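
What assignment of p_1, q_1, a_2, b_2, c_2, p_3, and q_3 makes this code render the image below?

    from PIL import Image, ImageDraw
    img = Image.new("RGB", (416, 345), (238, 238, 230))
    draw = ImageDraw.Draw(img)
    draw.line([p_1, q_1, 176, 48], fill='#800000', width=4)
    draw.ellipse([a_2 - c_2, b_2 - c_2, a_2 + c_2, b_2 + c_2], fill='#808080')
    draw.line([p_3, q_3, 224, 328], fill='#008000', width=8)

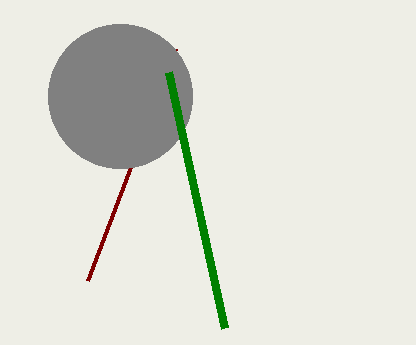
p_1 = 88
q_1 = 280
a_2 = 120
b_2 = 96
c_2 = 72
p_3 = 168
q_3 = 72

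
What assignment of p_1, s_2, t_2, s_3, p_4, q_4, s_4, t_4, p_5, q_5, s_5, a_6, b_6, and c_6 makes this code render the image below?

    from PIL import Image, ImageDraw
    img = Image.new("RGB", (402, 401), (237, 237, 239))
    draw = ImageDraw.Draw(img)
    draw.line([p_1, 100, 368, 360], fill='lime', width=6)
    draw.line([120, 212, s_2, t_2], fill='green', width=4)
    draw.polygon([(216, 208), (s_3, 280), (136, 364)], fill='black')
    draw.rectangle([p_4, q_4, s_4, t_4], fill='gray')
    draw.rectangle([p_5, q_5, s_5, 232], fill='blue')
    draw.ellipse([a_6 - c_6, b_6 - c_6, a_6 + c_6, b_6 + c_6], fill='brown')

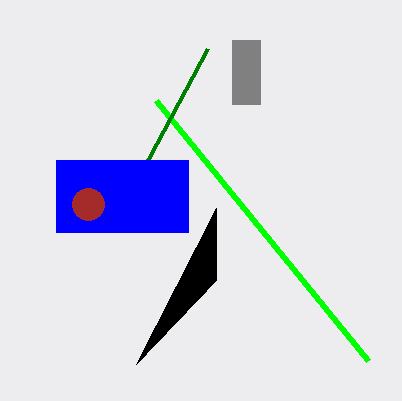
p_1 = 156
s_2 = 208
t_2 = 48
s_3 = 216
p_4 = 232
q_4 = 40
s_4 = 260
t_4 = 104
p_5 = 56
q_5 = 160
s_5 = 188
a_6 = 88
b_6 = 204
c_6 = 16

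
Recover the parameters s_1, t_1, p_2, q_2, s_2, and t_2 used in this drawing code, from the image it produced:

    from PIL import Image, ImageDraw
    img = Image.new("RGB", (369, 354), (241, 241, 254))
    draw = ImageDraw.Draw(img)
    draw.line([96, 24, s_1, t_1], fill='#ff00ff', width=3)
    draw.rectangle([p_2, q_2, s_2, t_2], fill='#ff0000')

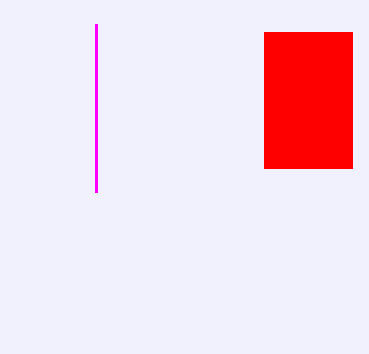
s_1 = 96, t_1 = 192, p_2 = 264, q_2 = 32, s_2 = 352, t_2 = 168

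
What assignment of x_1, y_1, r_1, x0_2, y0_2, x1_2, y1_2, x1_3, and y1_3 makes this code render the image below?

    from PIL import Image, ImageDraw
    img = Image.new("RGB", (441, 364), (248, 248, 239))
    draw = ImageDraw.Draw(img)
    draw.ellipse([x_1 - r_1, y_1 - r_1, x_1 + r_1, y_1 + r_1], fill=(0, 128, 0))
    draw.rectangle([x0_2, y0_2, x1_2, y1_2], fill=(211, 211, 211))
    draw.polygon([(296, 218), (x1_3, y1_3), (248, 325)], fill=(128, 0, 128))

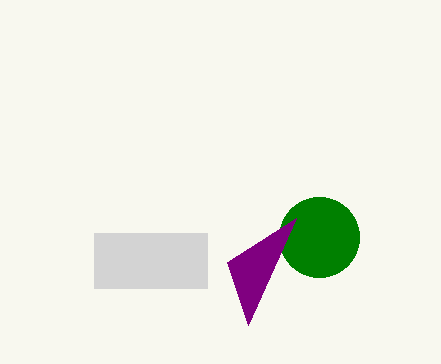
x_1 = 319, y_1 = 237, r_1 = 40, x0_2 = 94, y0_2 = 233, x1_2 = 207, y1_2 = 288, x1_3 = 227, y1_3 = 262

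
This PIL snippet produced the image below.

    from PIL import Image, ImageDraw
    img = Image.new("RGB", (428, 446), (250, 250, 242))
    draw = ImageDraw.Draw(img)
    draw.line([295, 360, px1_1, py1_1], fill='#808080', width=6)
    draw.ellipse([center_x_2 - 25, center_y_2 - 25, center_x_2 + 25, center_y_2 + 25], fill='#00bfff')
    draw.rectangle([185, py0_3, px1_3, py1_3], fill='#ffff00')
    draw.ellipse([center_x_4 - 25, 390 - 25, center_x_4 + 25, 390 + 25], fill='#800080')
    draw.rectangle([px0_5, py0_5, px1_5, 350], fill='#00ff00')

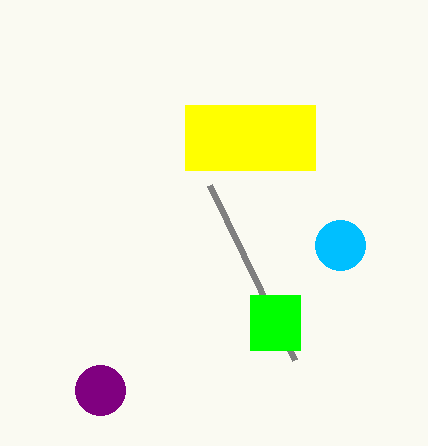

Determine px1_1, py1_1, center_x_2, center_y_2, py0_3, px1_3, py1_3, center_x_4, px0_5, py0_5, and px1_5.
px1_1 = 210
py1_1 = 185
center_x_2 = 340
center_y_2 = 245
py0_3 = 105
px1_3 = 315
py1_3 = 170
center_x_4 = 100
px0_5 = 250
py0_5 = 295
px1_5 = 300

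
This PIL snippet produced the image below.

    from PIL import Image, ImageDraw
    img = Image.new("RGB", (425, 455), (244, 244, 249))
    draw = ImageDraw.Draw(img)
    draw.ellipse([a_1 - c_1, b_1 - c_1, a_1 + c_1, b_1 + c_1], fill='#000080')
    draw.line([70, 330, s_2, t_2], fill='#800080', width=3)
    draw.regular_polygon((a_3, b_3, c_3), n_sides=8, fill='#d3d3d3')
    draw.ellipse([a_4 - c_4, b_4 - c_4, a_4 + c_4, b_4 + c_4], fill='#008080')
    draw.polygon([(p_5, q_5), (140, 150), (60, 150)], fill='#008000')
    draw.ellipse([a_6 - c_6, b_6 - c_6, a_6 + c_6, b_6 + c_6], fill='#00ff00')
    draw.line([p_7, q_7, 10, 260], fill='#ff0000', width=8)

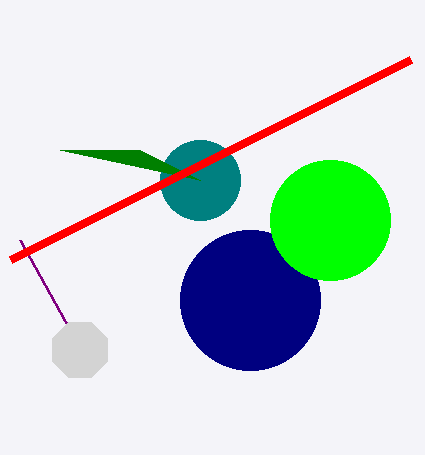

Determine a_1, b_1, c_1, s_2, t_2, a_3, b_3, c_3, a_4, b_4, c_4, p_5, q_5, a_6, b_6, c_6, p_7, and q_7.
a_1 = 250; b_1 = 300; c_1 = 70; s_2 = 20; t_2 = 240; a_3 = 80; b_3 = 350; c_3 = 30; a_4 = 200; b_4 = 180; c_4 = 40; p_5 = 200; q_5 = 180; a_6 = 330; b_6 = 220; c_6 = 60; p_7 = 410; q_7 = 60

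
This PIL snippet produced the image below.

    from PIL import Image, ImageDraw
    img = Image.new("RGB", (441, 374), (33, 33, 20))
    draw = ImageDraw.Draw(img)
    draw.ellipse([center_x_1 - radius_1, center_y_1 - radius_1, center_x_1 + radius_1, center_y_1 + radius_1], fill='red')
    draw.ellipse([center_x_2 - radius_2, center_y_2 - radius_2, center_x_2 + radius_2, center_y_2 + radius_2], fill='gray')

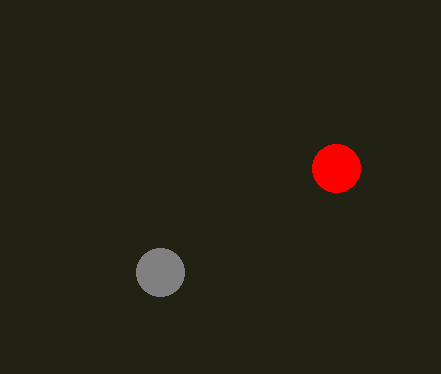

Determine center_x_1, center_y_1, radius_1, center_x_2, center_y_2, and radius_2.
center_x_1 = 336; center_y_1 = 168; radius_1 = 24; center_x_2 = 160; center_y_2 = 272; radius_2 = 24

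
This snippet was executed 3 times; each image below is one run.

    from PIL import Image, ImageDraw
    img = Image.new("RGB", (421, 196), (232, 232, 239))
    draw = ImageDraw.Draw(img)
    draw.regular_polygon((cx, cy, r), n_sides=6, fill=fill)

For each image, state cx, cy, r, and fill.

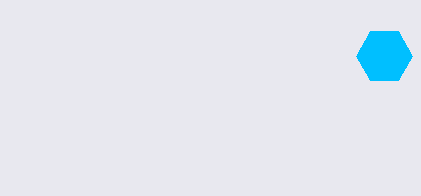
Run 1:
cx = 384, cy = 56, r = 28, fill = 'deepskyblue'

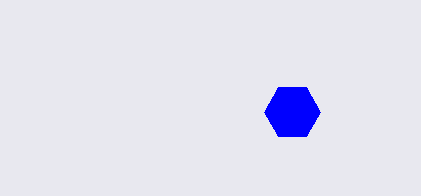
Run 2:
cx = 292
cy = 112
r = 28
fill = 'blue'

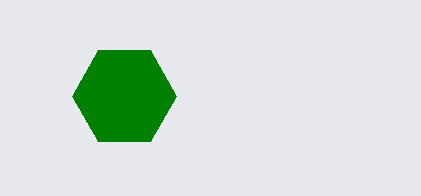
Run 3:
cx = 124; cy = 96; r = 52; fill = 'green'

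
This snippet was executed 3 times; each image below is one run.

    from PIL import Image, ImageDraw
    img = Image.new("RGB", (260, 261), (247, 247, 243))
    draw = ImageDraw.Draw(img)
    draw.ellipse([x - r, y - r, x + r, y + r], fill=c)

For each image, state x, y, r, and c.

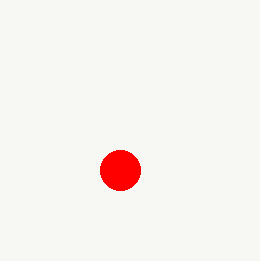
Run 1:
x = 120; y = 170; r = 20; c = 'red'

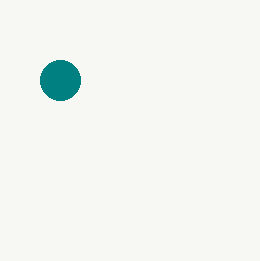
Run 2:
x = 60; y = 80; r = 20; c = 'teal'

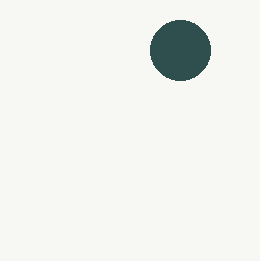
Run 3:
x = 180; y = 50; r = 30; c = 'darkslategray'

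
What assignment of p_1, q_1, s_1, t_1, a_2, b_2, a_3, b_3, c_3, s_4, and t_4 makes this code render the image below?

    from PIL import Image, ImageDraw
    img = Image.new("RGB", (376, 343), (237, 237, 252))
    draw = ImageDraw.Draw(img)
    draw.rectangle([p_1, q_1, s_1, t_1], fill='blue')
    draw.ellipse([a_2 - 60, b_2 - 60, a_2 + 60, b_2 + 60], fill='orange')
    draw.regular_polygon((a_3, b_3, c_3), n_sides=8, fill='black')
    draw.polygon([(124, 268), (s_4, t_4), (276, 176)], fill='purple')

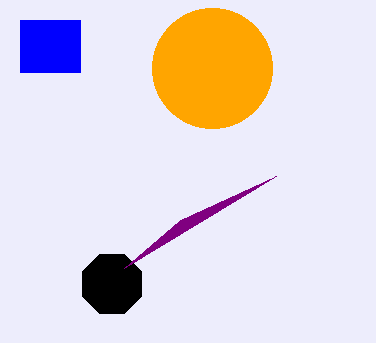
p_1 = 20, q_1 = 20, s_1 = 80, t_1 = 72, a_2 = 212, b_2 = 68, a_3 = 112, b_3 = 284, c_3 = 32, s_4 = 180, t_4 = 220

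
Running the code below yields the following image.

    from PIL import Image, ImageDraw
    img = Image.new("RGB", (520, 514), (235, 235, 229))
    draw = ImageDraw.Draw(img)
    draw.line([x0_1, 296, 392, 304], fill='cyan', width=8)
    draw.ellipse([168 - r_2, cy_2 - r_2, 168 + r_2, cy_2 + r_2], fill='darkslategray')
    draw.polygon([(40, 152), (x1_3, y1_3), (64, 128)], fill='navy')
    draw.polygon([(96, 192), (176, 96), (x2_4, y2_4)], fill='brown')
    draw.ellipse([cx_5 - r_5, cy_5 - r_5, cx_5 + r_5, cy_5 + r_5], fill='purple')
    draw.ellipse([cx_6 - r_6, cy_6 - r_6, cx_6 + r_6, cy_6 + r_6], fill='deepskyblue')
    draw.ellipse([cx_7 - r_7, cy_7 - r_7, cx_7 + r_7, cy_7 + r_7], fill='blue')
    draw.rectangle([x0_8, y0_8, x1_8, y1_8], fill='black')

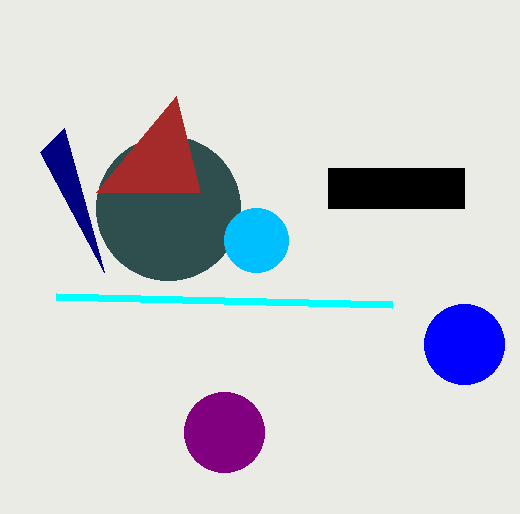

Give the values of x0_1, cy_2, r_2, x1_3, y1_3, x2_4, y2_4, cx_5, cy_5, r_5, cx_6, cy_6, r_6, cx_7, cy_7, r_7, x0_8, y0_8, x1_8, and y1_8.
x0_1 = 56, cy_2 = 208, r_2 = 72, x1_3 = 104, y1_3 = 272, x2_4 = 200, y2_4 = 192, cx_5 = 224, cy_5 = 432, r_5 = 40, cx_6 = 256, cy_6 = 240, r_6 = 32, cx_7 = 464, cy_7 = 344, r_7 = 40, x0_8 = 328, y0_8 = 168, x1_8 = 464, y1_8 = 208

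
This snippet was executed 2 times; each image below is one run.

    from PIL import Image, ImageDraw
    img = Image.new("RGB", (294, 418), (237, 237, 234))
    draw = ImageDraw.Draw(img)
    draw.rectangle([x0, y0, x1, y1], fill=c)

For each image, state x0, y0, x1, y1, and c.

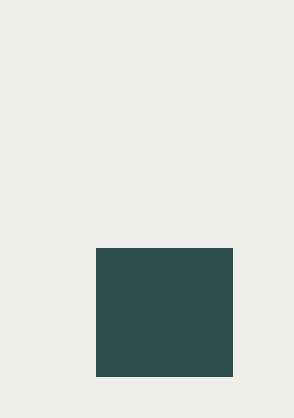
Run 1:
x0 = 96; y0 = 248; x1 = 232; y1 = 376; c = 'darkslategray'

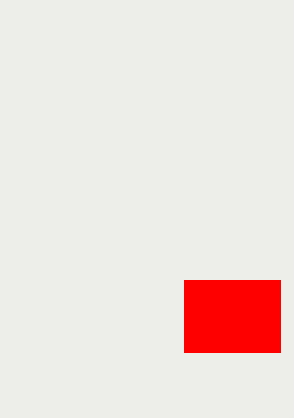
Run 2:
x0 = 184; y0 = 280; x1 = 280; y1 = 352; c = 'red'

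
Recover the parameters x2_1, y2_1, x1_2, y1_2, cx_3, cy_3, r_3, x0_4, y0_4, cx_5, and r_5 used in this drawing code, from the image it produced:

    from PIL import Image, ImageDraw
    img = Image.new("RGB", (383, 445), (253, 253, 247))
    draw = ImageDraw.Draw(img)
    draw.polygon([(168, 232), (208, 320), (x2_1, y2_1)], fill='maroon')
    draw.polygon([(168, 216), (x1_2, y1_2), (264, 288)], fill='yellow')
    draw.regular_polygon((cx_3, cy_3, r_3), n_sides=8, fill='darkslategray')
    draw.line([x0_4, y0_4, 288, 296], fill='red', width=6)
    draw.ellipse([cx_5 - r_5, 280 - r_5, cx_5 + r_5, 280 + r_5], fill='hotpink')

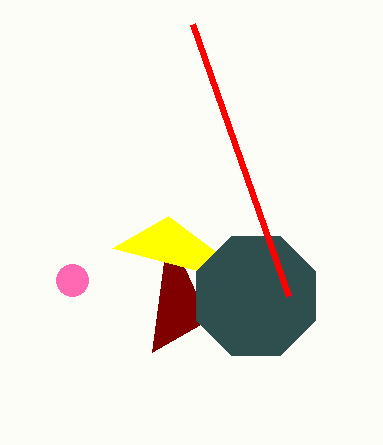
x2_1 = 152, y2_1 = 352, x1_2 = 112, y1_2 = 248, cx_3 = 256, cy_3 = 296, r_3 = 64, x0_4 = 192, y0_4 = 24, cx_5 = 72, r_5 = 16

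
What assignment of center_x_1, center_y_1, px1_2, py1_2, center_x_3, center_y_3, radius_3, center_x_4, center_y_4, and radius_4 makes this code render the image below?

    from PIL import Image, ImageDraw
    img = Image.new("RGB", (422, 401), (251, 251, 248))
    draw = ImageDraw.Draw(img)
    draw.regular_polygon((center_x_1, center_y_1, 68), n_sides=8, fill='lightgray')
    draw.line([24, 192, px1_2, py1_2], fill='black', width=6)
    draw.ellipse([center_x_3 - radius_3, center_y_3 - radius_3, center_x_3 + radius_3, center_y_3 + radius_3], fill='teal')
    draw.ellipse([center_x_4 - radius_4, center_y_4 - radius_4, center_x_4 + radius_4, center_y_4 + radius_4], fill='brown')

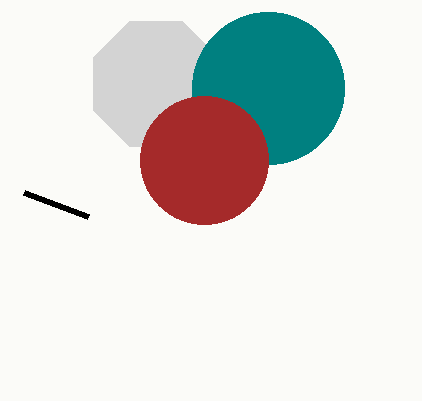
center_x_1 = 156, center_y_1 = 84, px1_2 = 88, py1_2 = 216, center_x_3 = 268, center_y_3 = 88, radius_3 = 76, center_x_4 = 204, center_y_4 = 160, radius_4 = 64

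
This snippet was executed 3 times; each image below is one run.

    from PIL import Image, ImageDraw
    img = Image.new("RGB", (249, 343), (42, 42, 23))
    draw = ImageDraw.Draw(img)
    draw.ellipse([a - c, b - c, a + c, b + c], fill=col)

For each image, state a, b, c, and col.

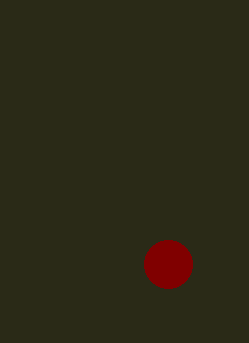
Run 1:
a = 168, b = 264, c = 24, col = 'maroon'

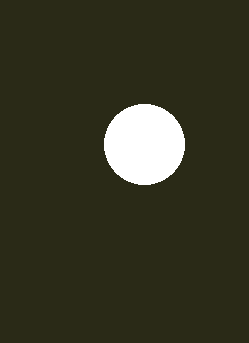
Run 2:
a = 144
b = 144
c = 40
col = 'white'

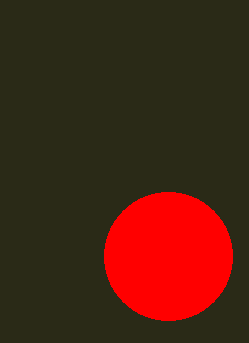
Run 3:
a = 168; b = 256; c = 64; col = 'red'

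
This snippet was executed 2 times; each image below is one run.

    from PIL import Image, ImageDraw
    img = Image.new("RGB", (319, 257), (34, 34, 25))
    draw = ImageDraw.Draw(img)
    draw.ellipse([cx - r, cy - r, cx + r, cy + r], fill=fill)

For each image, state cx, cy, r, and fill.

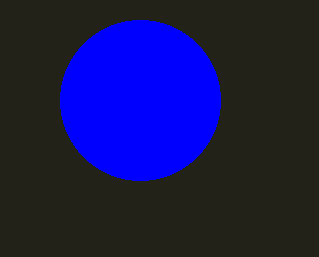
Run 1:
cx = 140, cy = 100, r = 80, fill = 'blue'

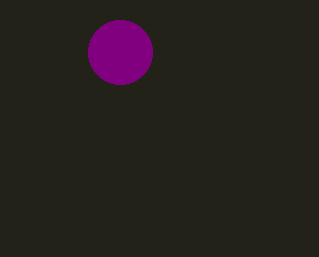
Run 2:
cx = 120, cy = 52, r = 32, fill = 'purple'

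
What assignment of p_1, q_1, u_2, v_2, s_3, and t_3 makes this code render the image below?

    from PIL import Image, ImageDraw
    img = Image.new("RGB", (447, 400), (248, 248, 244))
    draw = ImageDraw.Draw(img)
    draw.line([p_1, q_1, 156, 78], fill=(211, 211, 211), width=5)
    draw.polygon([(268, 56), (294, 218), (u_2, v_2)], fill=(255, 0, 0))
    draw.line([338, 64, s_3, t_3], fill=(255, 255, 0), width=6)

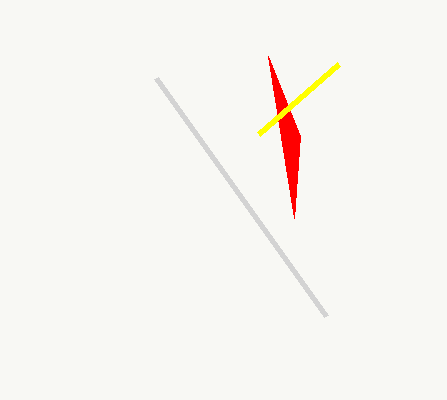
p_1 = 326; q_1 = 316; u_2 = 300; v_2 = 136; s_3 = 258; t_3 = 134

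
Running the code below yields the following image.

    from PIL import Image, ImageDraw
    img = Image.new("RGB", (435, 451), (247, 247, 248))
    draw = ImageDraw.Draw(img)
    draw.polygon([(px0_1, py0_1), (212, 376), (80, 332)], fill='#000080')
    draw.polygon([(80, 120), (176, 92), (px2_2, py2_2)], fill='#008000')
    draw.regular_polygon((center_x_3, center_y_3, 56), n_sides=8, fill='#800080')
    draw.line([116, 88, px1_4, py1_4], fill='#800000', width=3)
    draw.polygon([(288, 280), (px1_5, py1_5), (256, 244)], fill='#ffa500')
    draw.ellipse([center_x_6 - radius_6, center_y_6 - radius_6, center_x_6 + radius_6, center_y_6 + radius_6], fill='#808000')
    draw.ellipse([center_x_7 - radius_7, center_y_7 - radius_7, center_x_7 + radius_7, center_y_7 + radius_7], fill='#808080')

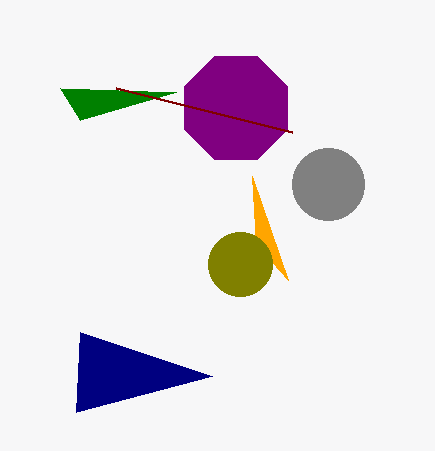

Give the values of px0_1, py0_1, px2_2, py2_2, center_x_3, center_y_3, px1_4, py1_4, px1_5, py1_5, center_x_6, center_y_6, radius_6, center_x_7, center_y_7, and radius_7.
px0_1 = 76, py0_1 = 412, px2_2 = 60, py2_2 = 88, center_x_3 = 236, center_y_3 = 108, px1_4 = 292, py1_4 = 132, px1_5 = 252, py1_5 = 176, center_x_6 = 240, center_y_6 = 264, radius_6 = 32, center_x_7 = 328, center_y_7 = 184, radius_7 = 36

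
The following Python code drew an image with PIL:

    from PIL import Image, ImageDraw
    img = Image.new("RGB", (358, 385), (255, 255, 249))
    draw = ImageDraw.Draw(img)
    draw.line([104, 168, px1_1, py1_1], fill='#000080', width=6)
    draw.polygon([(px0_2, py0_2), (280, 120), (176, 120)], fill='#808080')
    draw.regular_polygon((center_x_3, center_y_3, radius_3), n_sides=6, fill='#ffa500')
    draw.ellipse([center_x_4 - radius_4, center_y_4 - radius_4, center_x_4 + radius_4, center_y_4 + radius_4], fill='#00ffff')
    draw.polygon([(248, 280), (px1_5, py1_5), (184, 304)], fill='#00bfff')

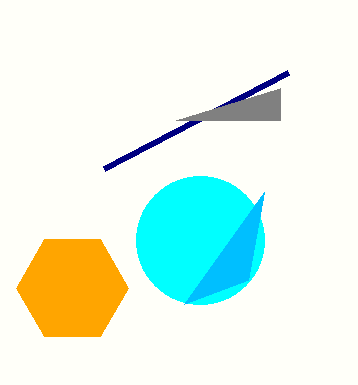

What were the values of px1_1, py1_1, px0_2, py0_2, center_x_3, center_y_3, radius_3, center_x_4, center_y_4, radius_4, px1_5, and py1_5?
px1_1 = 288; py1_1 = 72; px0_2 = 280; py0_2 = 88; center_x_3 = 72; center_y_3 = 288; radius_3 = 56; center_x_4 = 200; center_y_4 = 240; radius_4 = 64; px1_5 = 264; py1_5 = 192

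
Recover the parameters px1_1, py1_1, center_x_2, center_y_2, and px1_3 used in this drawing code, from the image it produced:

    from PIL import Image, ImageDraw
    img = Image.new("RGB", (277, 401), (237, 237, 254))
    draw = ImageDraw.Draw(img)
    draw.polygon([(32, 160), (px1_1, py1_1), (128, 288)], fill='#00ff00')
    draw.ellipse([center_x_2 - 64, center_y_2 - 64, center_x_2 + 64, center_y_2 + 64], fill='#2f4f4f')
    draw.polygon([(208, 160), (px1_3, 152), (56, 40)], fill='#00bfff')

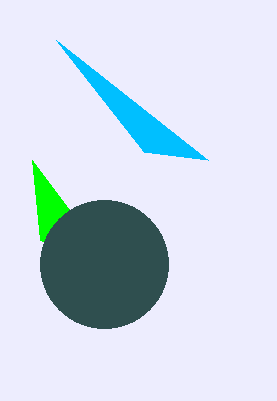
px1_1 = 40, py1_1 = 240, center_x_2 = 104, center_y_2 = 264, px1_3 = 144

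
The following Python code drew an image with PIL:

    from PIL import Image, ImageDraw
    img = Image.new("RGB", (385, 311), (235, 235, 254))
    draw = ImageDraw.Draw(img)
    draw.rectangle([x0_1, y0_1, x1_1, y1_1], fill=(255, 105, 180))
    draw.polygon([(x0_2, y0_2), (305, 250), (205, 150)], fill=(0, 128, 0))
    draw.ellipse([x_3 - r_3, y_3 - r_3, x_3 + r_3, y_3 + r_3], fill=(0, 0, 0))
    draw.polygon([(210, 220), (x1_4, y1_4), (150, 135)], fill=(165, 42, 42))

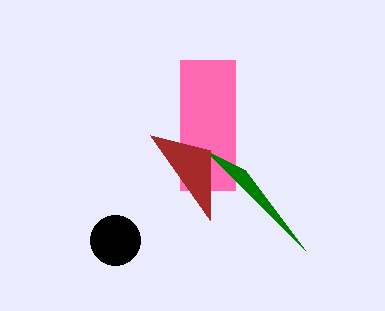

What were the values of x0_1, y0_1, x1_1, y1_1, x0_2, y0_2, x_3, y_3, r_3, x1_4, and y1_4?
x0_1 = 180
y0_1 = 60
x1_1 = 235
y1_1 = 190
x0_2 = 245
y0_2 = 170
x_3 = 115
y_3 = 240
r_3 = 25
x1_4 = 210
y1_4 = 150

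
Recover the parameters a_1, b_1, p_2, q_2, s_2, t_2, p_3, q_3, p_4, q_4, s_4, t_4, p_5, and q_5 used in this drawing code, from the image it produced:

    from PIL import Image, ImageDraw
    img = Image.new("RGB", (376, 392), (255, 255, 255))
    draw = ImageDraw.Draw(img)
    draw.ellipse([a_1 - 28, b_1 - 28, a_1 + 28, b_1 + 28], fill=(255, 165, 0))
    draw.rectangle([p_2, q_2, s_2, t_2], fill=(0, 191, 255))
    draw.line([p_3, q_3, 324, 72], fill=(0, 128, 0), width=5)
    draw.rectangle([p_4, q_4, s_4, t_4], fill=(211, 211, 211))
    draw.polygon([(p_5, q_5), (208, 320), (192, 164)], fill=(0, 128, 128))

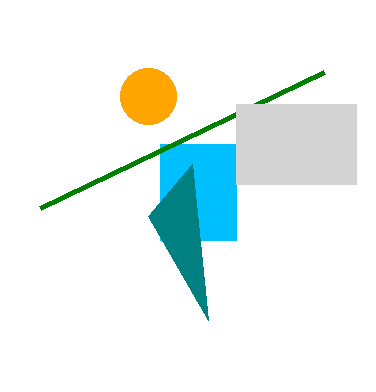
a_1 = 148; b_1 = 96; p_2 = 160; q_2 = 144; s_2 = 236; t_2 = 240; p_3 = 40; q_3 = 208; p_4 = 236; q_4 = 104; s_4 = 356; t_4 = 184; p_5 = 148; q_5 = 216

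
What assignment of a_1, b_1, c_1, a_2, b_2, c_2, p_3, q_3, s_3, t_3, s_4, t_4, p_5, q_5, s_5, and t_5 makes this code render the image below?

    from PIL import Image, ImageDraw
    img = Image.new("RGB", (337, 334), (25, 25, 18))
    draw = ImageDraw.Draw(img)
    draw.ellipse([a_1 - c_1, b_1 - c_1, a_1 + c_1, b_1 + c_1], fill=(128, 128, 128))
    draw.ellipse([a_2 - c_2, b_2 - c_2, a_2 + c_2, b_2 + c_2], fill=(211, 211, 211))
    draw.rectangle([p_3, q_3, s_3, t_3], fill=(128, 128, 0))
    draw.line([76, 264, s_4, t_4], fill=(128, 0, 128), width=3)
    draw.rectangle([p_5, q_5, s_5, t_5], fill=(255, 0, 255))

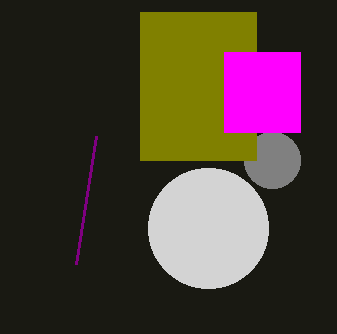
a_1 = 272; b_1 = 160; c_1 = 28; a_2 = 208; b_2 = 228; c_2 = 60; p_3 = 140; q_3 = 12; s_3 = 256; t_3 = 160; s_4 = 96; t_4 = 136; p_5 = 224; q_5 = 52; s_5 = 300; t_5 = 132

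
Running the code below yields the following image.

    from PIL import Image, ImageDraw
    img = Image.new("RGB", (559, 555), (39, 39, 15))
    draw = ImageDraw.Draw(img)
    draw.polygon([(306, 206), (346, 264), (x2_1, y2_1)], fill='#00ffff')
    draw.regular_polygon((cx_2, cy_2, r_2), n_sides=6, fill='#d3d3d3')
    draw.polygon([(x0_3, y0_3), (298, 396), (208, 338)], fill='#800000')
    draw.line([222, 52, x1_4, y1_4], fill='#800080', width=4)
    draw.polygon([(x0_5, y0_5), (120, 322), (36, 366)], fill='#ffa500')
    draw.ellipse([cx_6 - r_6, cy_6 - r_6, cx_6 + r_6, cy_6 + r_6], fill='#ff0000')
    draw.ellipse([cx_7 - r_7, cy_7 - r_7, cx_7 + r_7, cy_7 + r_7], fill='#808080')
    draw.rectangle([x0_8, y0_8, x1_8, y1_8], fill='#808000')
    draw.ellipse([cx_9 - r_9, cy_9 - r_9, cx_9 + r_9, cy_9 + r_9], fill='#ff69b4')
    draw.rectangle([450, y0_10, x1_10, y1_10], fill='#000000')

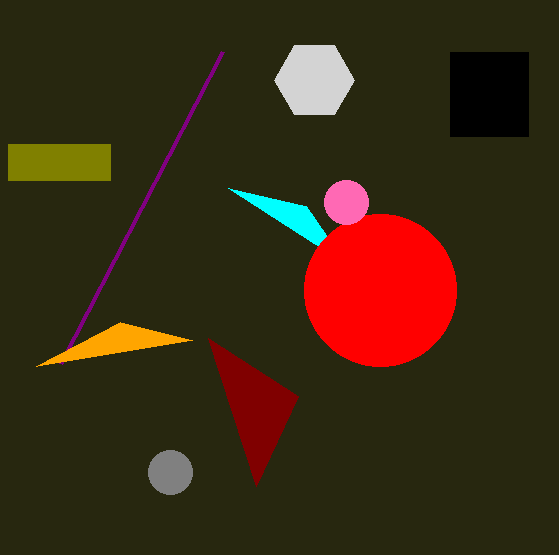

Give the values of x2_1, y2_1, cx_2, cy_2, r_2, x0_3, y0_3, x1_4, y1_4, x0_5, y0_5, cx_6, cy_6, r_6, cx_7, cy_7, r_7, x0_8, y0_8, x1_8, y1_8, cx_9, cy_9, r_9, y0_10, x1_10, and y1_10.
x2_1 = 228, y2_1 = 188, cx_2 = 314, cy_2 = 80, r_2 = 40, x0_3 = 256, y0_3 = 486, x1_4 = 60, y1_4 = 364, x0_5 = 192, y0_5 = 340, cx_6 = 380, cy_6 = 290, r_6 = 76, cx_7 = 170, cy_7 = 472, r_7 = 22, x0_8 = 8, y0_8 = 144, x1_8 = 110, y1_8 = 180, cx_9 = 346, cy_9 = 202, r_9 = 22, y0_10 = 52, x1_10 = 528, y1_10 = 136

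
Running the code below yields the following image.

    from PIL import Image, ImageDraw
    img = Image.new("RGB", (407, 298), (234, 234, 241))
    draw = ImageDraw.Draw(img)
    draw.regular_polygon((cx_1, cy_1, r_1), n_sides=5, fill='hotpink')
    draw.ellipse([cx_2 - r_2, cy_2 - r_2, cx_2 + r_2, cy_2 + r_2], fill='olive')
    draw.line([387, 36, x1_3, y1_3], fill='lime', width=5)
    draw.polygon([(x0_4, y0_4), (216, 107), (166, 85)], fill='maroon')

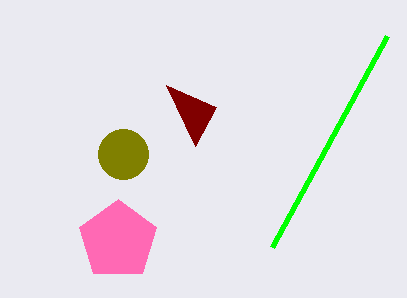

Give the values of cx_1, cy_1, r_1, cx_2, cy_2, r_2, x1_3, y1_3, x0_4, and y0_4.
cx_1 = 118, cy_1 = 240, r_1 = 41, cx_2 = 123, cy_2 = 154, r_2 = 25, x1_3 = 272, y1_3 = 247, x0_4 = 195, y0_4 = 146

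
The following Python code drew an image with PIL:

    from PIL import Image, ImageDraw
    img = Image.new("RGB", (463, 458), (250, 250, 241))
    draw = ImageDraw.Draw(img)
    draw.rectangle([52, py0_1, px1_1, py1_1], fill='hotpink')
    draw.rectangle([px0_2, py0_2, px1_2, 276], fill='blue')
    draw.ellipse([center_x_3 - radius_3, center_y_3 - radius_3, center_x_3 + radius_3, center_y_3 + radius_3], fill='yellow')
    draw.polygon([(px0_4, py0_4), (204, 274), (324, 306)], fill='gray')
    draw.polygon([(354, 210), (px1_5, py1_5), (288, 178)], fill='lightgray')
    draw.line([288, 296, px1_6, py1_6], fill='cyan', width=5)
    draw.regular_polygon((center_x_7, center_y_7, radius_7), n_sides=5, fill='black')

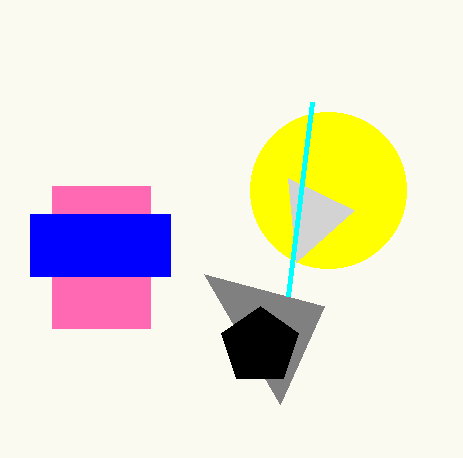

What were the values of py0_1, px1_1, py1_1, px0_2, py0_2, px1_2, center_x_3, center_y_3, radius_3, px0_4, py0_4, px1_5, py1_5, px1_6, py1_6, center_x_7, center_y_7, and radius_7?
py0_1 = 186, px1_1 = 150, py1_1 = 328, px0_2 = 30, py0_2 = 214, px1_2 = 170, center_x_3 = 328, center_y_3 = 190, radius_3 = 78, px0_4 = 280, py0_4 = 404, px1_5 = 296, py1_5 = 262, px1_6 = 312, py1_6 = 102, center_x_7 = 260, center_y_7 = 346, radius_7 = 40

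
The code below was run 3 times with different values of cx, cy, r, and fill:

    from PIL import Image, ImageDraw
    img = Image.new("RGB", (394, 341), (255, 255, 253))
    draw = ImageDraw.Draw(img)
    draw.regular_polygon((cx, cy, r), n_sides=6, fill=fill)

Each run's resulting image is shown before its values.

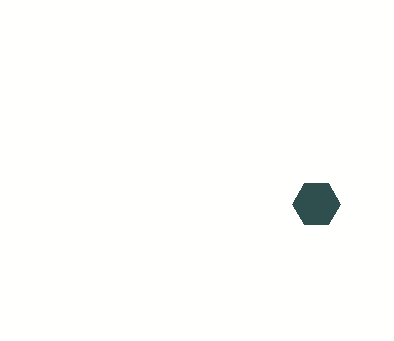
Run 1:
cx = 316, cy = 204, r = 24, fill = 'darkslategray'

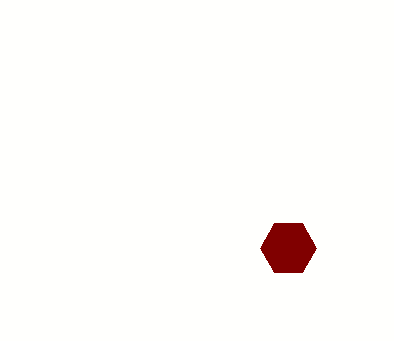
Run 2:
cx = 288; cy = 248; r = 28; fill = 'maroon'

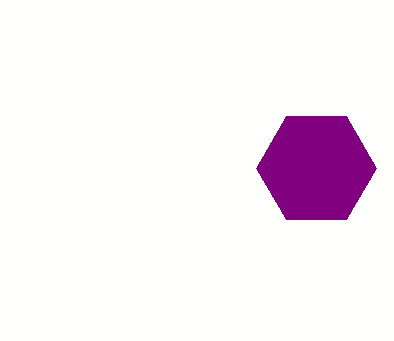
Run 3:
cx = 316, cy = 168, r = 60, fill = 'purple'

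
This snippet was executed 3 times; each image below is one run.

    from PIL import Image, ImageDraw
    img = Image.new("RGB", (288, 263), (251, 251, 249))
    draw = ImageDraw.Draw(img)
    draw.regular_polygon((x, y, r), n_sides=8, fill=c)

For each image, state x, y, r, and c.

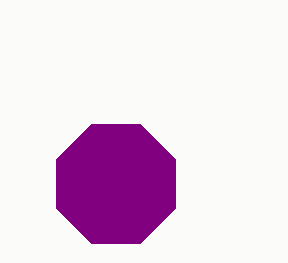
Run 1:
x = 116
y = 184
r = 64
c = 'purple'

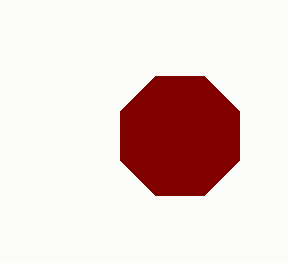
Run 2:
x = 180; y = 136; r = 64; c = 'maroon'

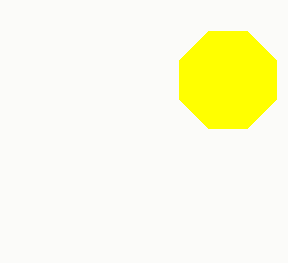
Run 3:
x = 228
y = 80
r = 52
c = 'yellow'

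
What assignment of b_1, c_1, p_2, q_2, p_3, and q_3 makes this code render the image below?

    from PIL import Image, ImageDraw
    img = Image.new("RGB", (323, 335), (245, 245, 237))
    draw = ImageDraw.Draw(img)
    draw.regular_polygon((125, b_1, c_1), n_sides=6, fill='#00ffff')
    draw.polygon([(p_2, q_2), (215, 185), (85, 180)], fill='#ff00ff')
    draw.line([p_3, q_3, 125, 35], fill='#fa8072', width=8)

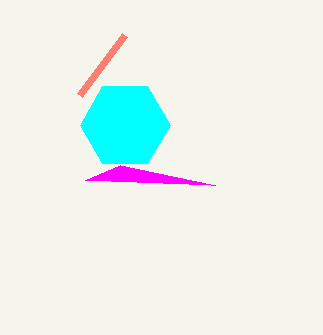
b_1 = 125, c_1 = 45, p_2 = 120, q_2 = 165, p_3 = 80, q_3 = 95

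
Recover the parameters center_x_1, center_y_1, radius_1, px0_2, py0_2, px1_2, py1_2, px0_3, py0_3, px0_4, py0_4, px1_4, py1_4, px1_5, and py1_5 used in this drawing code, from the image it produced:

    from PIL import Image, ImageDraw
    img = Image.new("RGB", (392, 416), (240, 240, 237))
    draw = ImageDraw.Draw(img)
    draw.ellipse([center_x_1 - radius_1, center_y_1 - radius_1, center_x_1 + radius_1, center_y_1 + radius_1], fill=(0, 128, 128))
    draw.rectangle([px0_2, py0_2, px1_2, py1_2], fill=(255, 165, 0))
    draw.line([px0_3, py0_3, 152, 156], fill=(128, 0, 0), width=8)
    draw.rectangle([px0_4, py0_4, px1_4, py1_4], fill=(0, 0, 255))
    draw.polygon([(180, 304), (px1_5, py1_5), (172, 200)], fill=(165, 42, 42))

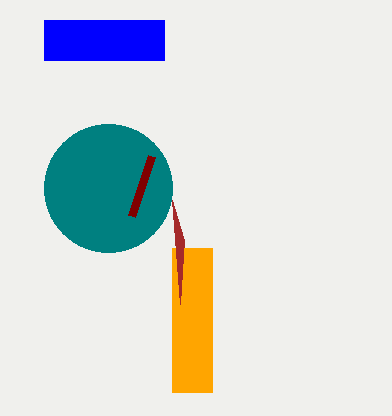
center_x_1 = 108, center_y_1 = 188, radius_1 = 64, px0_2 = 172, py0_2 = 248, px1_2 = 212, py1_2 = 392, px0_3 = 132, py0_3 = 216, px0_4 = 44, py0_4 = 20, px1_4 = 164, py1_4 = 60, px1_5 = 184, py1_5 = 240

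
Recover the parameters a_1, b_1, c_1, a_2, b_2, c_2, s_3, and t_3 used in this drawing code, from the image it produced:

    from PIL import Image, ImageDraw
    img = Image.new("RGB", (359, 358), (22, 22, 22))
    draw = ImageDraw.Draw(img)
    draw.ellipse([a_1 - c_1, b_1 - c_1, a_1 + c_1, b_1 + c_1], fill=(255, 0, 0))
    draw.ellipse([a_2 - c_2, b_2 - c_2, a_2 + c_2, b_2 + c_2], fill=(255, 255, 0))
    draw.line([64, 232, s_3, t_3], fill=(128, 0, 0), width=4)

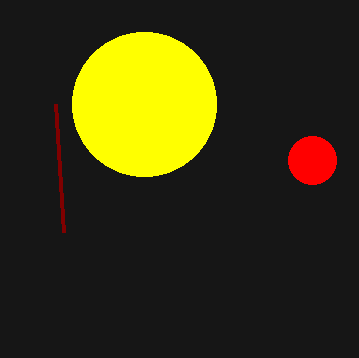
a_1 = 312; b_1 = 160; c_1 = 24; a_2 = 144; b_2 = 104; c_2 = 72; s_3 = 56; t_3 = 104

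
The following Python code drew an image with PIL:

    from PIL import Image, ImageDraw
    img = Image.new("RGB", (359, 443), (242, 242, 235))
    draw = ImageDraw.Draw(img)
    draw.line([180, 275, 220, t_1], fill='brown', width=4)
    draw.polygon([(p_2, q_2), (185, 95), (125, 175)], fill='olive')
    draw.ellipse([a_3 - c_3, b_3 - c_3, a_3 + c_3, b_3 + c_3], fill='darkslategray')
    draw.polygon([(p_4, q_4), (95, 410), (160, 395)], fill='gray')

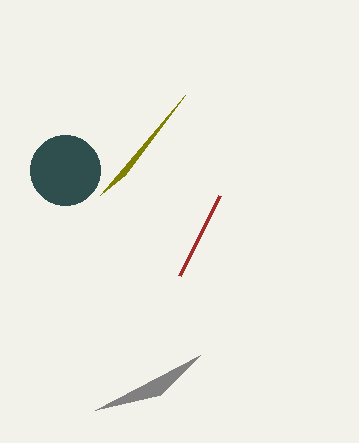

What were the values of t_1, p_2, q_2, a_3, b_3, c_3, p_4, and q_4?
t_1 = 195
p_2 = 100
q_2 = 195
a_3 = 65
b_3 = 170
c_3 = 35
p_4 = 200
q_4 = 355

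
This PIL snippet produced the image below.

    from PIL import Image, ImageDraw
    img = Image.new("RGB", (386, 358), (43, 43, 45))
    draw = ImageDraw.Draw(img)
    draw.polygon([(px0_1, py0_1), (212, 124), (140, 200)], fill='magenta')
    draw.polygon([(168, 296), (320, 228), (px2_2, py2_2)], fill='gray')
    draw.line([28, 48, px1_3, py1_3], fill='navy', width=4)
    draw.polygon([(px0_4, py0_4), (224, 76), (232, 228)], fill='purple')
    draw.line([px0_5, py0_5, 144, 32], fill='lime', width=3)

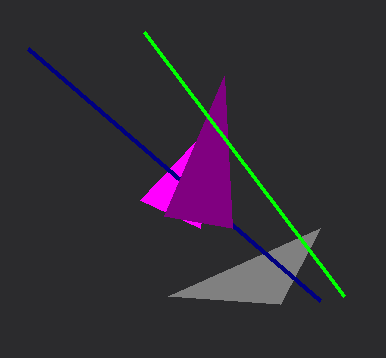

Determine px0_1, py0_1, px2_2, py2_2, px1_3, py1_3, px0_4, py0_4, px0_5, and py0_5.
px0_1 = 200, py0_1 = 228, px2_2 = 280, py2_2 = 304, px1_3 = 320, py1_3 = 300, px0_4 = 164, py0_4 = 216, px0_5 = 344, py0_5 = 296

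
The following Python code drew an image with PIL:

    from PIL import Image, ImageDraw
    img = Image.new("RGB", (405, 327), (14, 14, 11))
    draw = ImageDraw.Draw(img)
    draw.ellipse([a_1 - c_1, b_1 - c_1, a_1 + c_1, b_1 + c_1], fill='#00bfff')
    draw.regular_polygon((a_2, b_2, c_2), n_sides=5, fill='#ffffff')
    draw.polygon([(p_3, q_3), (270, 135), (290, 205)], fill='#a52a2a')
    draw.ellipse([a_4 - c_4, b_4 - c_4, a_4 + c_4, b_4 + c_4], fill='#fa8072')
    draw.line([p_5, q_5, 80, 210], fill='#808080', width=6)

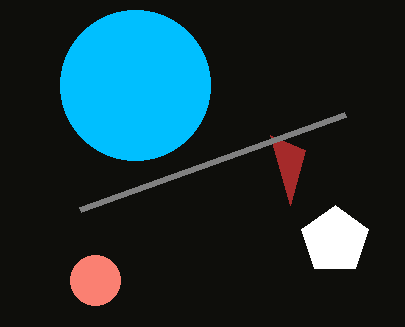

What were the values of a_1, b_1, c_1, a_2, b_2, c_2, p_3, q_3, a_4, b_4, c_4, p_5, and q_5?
a_1 = 135; b_1 = 85; c_1 = 75; a_2 = 335; b_2 = 240; c_2 = 35; p_3 = 305; q_3 = 150; a_4 = 95; b_4 = 280; c_4 = 25; p_5 = 345; q_5 = 115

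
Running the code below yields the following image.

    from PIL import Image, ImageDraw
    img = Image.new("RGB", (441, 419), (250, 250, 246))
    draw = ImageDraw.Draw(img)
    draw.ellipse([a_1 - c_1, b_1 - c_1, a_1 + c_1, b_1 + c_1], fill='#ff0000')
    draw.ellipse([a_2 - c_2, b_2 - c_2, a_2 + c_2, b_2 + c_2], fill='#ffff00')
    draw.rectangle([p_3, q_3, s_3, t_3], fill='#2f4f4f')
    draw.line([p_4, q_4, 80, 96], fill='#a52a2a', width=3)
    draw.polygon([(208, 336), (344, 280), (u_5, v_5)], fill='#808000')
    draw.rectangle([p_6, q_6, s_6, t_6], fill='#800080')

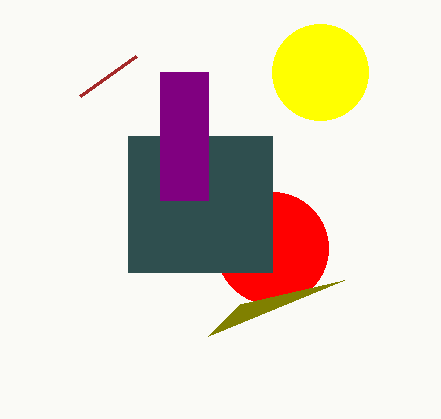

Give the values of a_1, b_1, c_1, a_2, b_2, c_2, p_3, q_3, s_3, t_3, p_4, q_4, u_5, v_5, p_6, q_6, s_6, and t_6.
a_1 = 272
b_1 = 248
c_1 = 56
a_2 = 320
b_2 = 72
c_2 = 48
p_3 = 128
q_3 = 136
s_3 = 272
t_3 = 272
p_4 = 136
q_4 = 56
u_5 = 240
v_5 = 304
p_6 = 160
q_6 = 72
s_6 = 208
t_6 = 200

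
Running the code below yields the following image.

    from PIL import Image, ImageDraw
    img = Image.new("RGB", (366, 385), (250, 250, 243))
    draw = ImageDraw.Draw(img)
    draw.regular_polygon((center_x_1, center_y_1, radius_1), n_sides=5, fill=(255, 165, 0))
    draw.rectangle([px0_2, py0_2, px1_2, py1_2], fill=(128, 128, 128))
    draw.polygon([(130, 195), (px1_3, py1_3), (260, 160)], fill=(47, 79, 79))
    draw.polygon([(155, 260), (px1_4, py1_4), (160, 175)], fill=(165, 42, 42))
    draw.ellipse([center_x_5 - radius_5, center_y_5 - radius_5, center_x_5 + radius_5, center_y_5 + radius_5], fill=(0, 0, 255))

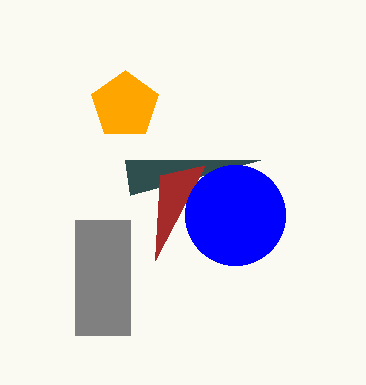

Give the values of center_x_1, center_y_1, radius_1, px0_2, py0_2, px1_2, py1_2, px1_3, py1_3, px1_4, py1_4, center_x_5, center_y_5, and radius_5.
center_x_1 = 125; center_y_1 = 105; radius_1 = 35; px0_2 = 75; py0_2 = 220; px1_2 = 130; py1_2 = 335; px1_3 = 125; py1_3 = 160; px1_4 = 205; py1_4 = 165; center_x_5 = 235; center_y_5 = 215; radius_5 = 50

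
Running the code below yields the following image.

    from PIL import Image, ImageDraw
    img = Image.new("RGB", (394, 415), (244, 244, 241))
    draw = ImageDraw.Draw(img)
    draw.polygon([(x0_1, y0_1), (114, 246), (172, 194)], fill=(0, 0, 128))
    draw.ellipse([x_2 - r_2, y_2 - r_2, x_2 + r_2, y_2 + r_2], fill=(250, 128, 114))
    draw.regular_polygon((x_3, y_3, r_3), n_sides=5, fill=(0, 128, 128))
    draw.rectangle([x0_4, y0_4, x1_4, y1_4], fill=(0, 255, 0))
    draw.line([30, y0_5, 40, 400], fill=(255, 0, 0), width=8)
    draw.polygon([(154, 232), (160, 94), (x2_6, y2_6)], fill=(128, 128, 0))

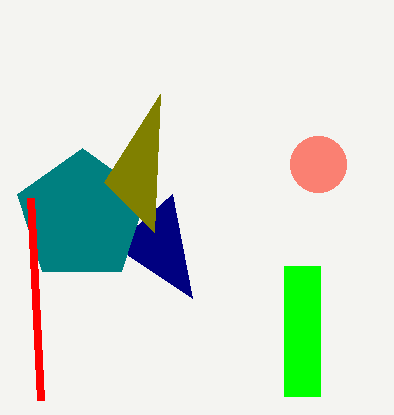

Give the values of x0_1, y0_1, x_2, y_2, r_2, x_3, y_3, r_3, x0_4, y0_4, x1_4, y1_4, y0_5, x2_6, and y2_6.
x0_1 = 192
y0_1 = 298
x_2 = 318
y_2 = 164
r_2 = 28
x_3 = 82
y_3 = 216
r_3 = 68
x0_4 = 284
y0_4 = 266
x1_4 = 320
y1_4 = 396
y0_5 = 198
x2_6 = 104
y2_6 = 182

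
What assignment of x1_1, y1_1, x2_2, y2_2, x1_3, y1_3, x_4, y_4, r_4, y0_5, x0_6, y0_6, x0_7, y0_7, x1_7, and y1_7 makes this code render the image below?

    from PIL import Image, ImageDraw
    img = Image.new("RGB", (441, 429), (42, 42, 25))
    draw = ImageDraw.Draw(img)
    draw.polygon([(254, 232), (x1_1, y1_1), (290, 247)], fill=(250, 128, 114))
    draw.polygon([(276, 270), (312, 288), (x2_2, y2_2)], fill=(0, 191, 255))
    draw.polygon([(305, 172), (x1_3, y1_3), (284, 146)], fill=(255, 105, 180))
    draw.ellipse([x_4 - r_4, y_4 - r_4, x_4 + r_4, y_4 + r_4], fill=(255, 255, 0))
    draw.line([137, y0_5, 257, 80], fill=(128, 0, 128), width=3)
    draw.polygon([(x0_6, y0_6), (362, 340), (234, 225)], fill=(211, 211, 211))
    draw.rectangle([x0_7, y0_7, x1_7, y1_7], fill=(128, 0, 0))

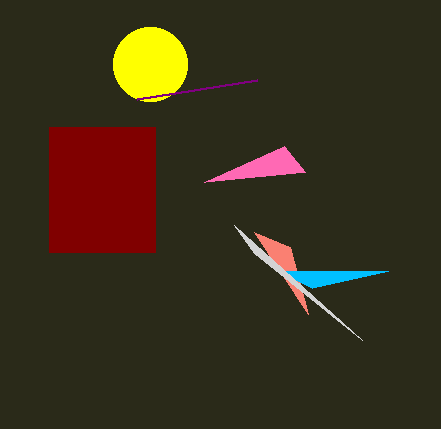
x1_1 = 308
y1_1 = 314
x2_2 = 388
y2_2 = 271
x1_3 = 204
y1_3 = 182
x_4 = 150
y_4 = 64
r_4 = 37
y0_5 = 99
x0_6 = 254
y0_6 = 253
x0_7 = 49
y0_7 = 127
x1_7 = 155
y1_7 = 252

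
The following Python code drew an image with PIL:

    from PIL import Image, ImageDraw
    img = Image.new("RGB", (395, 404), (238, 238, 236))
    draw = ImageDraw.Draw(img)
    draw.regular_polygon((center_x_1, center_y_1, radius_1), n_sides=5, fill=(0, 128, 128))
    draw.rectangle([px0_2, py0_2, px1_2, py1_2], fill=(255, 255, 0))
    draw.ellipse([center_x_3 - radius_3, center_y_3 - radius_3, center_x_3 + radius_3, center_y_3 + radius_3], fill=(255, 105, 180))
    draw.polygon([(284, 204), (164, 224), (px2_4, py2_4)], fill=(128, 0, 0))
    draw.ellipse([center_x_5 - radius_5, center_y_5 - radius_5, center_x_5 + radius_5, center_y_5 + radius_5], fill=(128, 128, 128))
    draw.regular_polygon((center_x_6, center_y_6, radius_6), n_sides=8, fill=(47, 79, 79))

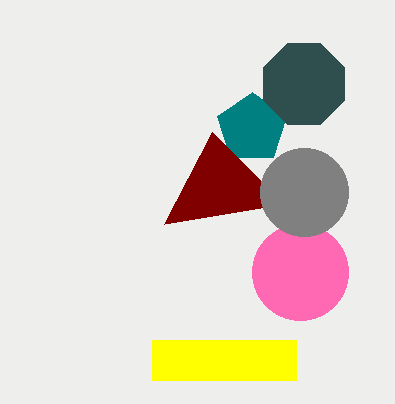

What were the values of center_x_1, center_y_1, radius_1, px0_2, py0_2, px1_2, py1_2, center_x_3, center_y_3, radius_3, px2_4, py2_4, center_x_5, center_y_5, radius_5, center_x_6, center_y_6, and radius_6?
center_x_1 = 252
center_y_1 = 128
radius_1 = 36
px0_2 = 152
py0_2 = 340
px1_2 = 296
py1_2 = 380
center_x_3 = 300
center_y_3 = 272
radius_3 = 48
px2_4 = 212
py2_4 = 132
center_x_5 = 304
center_y_5 = 192
radius_5 = 44
center_x_6 = 304
center_y_6 = 84
radius_6 = 44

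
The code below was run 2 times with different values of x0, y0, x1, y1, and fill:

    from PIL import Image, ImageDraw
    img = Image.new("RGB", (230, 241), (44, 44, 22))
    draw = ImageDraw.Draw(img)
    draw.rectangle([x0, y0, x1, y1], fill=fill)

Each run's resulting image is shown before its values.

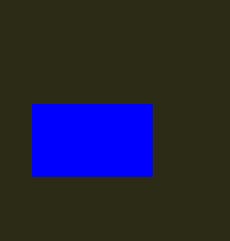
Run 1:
x0 = 32
y0 = 104
x1 = 152
y1 = 176
fill = 'blue'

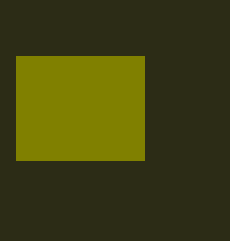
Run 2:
x0 = 16; y0 = 56; x1 = 144; y1 = 160; fill = 'olive'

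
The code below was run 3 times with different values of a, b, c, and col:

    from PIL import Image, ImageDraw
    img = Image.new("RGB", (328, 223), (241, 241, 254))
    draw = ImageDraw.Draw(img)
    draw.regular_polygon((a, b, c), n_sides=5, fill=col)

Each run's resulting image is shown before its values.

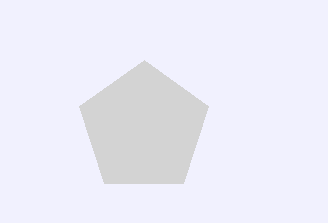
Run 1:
a = 144
b = 128
c = 68
col = 'lightgray'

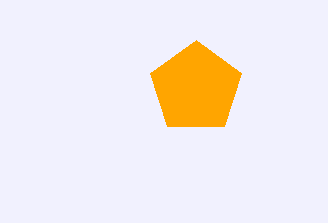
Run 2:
a = 196
b = 88
c = 48
col = 'orange'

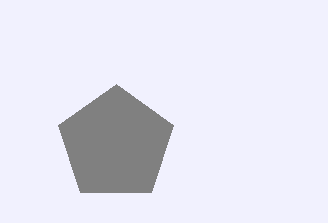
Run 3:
a = 116
b = 144
c = 60
col = 'gray'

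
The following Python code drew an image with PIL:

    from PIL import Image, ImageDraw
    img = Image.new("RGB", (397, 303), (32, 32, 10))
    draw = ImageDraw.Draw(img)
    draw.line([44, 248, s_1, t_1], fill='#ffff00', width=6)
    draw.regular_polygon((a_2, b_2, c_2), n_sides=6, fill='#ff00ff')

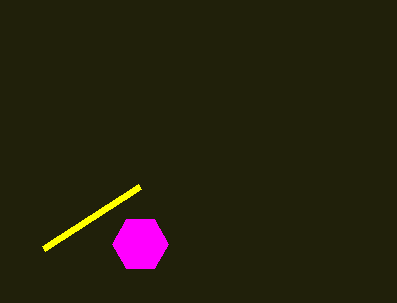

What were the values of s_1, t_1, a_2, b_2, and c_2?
s_1 = 140
t_1 = 186
a_2 = 140
b_2 = 244
c_2 = 28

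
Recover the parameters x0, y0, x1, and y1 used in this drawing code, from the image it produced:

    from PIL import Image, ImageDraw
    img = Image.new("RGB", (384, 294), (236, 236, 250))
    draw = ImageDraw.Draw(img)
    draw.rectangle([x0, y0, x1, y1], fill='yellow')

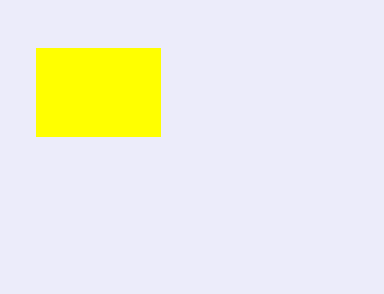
x0 = 36
y0 = 48
x1 = 160
y1 = 136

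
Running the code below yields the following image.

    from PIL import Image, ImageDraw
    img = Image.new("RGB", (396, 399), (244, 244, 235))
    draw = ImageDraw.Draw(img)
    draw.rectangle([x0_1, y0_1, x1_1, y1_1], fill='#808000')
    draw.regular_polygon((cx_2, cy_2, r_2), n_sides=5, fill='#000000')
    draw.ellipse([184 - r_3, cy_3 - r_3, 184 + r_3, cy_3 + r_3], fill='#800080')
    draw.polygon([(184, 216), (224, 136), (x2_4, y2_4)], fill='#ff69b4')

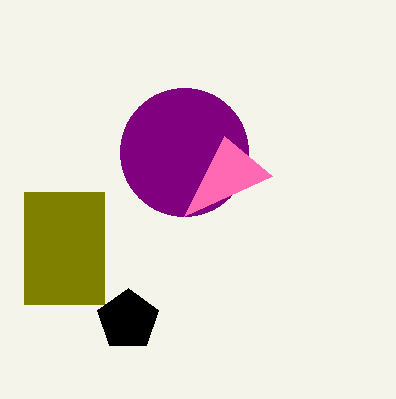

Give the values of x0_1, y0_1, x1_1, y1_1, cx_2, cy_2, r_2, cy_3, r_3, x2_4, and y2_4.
x0_1 = 24
y0_1 = 192
x1_1 = 104
y1_1 = 304
cx_2 = 128
cy_2 = 320
r_2 = 32
cy_3 = 152
r_3 = 64
x2_4 = 272
y2_4 = 176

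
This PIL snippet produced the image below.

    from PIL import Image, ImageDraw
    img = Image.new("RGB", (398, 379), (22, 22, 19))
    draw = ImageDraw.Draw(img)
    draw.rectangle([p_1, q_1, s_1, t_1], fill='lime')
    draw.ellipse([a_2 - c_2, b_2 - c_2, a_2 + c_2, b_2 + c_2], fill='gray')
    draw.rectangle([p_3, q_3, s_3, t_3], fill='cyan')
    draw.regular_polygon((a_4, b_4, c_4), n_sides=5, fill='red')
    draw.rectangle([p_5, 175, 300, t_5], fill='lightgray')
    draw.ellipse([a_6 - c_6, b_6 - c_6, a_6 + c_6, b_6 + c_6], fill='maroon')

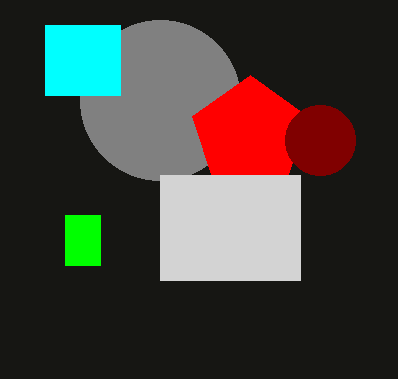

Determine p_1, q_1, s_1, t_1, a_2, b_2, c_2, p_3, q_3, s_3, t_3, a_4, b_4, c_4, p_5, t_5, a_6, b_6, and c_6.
p_1 = 65, q_1 = 215, s_1 = 100, t_1 = 265, a_2 = 160, b_2 = 100, c_2 = 80, p_3 = 45, q_3 = 25, s_3 = 120, t_3 = 95, a_4 = 250, b_4 = 135, c_4 = 60, p_5 = 160, t_5 = 280, a_6 = 320, b_6 = 140, c_6 = 35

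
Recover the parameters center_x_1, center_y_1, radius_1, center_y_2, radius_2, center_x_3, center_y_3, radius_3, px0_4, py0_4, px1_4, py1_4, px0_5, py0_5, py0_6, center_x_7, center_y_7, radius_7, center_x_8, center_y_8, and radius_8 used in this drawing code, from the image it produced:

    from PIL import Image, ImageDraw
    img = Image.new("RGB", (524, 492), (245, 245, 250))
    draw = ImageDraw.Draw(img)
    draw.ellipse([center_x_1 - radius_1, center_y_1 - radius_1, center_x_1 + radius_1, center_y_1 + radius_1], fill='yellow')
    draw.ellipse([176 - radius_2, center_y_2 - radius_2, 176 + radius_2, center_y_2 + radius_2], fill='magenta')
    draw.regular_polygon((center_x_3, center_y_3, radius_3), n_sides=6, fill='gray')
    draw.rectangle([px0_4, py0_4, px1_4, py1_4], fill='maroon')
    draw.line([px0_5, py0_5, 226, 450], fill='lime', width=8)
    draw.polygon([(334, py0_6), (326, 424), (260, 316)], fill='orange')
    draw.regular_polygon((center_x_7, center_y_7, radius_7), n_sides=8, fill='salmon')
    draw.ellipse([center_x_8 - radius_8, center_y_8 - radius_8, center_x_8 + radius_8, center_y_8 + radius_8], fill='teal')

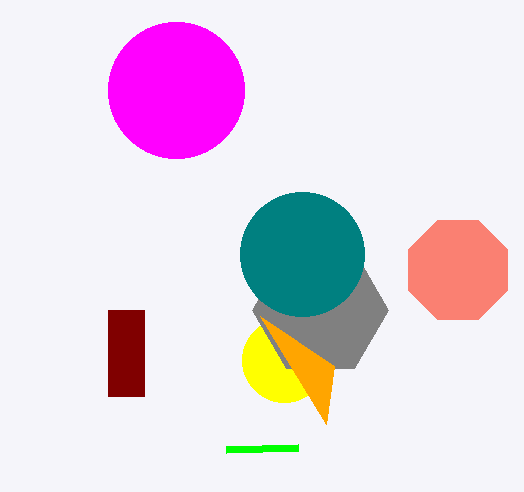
center_x_1 = 284; center_y_1 = 360; radius_1 = 42; center_y_2 = 90; radius_2 = 68; center_x_3 = 320; center_y_3 = 310; radius_3 = 68; px0_4 = 108; py0_4 = 310; px1_4 = 144; py1_4 = 396; px0_5 = 298; py0_5 = 448; py0_6 = 366; center_x_7 = 458; center_y_7 = 270; radius_7 = 54; center_x_8 = 302; center_y_8 = 254; radius_8 = 62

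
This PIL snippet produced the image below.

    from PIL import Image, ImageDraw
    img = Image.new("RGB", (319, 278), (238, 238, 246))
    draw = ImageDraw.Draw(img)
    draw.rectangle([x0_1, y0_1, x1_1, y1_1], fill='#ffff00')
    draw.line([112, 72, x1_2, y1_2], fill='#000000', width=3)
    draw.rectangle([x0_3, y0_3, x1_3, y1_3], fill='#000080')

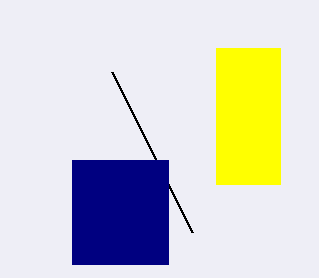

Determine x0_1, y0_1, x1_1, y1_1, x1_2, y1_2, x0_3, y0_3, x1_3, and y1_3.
x0_1 = 216; y0_1 = 48; x1_1 = 280; y1_1 = 184; x1_2 = 192; y1_2 = 232; x0_3 = 72; y0_3 = 160; x1_3 = 168; y1_3 = 264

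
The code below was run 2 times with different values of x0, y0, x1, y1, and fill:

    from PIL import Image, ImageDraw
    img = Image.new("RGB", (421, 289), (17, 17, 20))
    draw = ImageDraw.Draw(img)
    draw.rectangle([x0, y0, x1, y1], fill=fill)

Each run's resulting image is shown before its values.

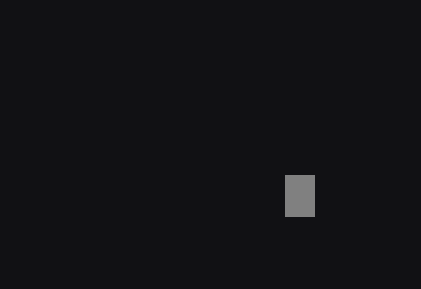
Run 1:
x0 = 285; y0 = 175; x1 = 314; y1 = 216; fill = 'gray'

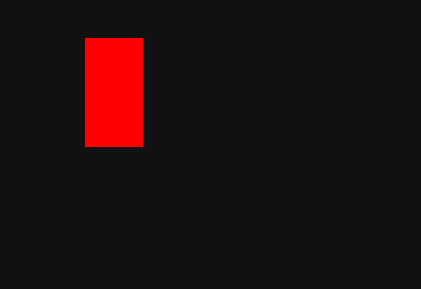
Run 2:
x0 = 85; y0 = 38; x1 = 142; y1 = 146; fill = 'red'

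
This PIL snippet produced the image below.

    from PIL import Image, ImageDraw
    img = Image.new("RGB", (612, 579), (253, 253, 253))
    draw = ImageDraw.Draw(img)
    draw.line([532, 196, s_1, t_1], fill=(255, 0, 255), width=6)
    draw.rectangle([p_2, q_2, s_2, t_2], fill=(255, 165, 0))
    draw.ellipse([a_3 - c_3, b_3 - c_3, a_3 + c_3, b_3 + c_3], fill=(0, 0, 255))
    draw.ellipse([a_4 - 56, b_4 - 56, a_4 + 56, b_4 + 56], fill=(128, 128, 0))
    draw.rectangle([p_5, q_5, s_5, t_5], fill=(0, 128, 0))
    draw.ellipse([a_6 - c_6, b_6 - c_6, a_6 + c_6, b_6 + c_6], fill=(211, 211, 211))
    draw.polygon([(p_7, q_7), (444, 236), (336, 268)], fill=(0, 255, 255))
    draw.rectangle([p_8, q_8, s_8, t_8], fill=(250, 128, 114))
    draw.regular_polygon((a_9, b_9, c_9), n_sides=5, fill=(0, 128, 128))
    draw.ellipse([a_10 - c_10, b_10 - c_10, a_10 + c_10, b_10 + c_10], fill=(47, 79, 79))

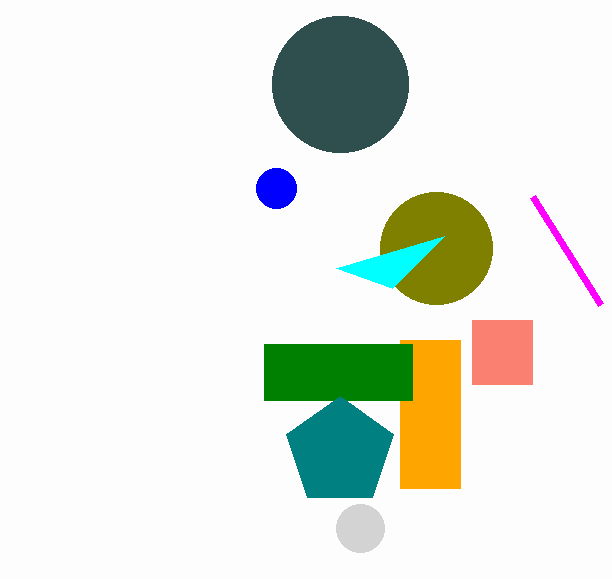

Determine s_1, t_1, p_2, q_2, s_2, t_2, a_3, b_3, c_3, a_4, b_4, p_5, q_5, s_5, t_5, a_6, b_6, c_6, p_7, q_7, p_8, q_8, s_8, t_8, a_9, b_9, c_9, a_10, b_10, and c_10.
s_1 = 600, t_1 = 304, p_2 = 400, q_2 = 340, s_2 = 460, t_2 = 488, a_3 = 276, b_3 = 188, c_3 = 20, a_4 = 436, b_4 = 248, p_5 = 264, q_5 = 344, s_5 = 412, t_5 = 400, a_6 = 360, b_6 = 528, c_6 = 24, p_7 = 392, q_7 = 288, p_8 = 472, q_8 = 320, s_8 = 532, t_8 = 384, a_9 = 340, b_9 = 452, c_9 = 56, a_10 = 340, b_10 = 84, c_10 = 68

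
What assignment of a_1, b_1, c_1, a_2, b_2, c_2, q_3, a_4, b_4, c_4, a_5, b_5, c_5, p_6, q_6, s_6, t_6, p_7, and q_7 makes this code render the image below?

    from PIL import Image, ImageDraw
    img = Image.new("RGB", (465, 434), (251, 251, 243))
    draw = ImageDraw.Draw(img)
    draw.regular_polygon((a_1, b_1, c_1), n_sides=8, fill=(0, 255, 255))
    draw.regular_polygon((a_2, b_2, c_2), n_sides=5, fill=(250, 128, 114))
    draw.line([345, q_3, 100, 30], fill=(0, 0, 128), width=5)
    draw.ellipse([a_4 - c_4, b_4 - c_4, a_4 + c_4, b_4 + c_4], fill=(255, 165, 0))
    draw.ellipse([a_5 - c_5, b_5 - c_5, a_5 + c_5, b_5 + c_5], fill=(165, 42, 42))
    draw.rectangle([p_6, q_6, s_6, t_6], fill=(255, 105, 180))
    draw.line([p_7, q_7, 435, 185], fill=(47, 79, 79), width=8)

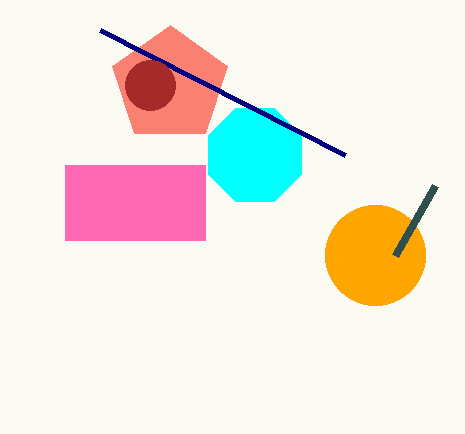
a_1 = 255
b_1 = 155
c_1 = 50
a_2 = 170
b_2 = 85
c_2 = 60
q_3 = 155
a_4 = 375
b_4 = 255
c_4 = 50
a_5 = 150
b_5 = 85
c_5 = 25
p_6 = 65
q_6 = 165
s_6 = 205
t_6 = 240
p_7 = 395
q_7 = 255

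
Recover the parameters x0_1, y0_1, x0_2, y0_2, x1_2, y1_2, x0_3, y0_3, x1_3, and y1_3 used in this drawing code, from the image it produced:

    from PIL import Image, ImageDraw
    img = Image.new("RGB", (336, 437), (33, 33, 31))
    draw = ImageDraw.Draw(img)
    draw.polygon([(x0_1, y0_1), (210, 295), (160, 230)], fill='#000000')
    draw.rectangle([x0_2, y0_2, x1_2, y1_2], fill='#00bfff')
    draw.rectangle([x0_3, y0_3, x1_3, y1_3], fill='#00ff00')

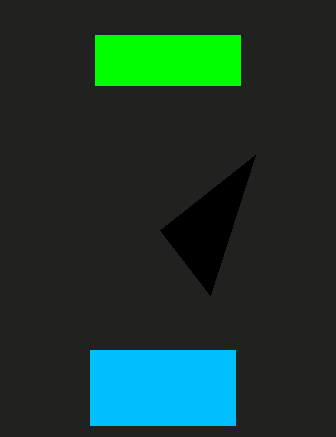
x0_1 = 255
y0_1 = 155
x0_2 = 90
y0_2 = 350
x1_2 = 235
y1_2 = 425
x0_3 = 95
y0_3 = 35
x1_3 = 240
y1_3 = 85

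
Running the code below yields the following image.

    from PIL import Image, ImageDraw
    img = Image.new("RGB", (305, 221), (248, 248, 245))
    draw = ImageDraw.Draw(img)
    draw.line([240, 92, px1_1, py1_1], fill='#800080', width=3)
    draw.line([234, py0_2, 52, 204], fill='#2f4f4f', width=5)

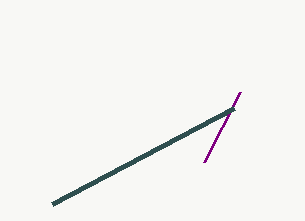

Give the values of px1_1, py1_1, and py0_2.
px1_1 = 204, py1_1 = 162, py0_2 = 108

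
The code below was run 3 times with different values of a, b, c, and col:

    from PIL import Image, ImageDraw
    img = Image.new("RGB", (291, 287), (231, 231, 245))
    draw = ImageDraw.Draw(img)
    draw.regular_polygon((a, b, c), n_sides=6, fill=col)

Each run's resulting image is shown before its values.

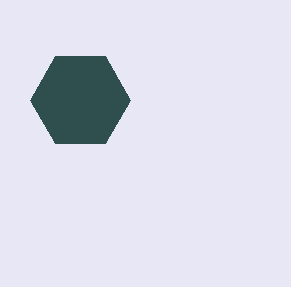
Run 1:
a = 80, b = 100, c = 50, col = 'darkslategray'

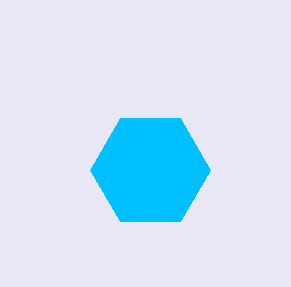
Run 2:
a = 150, b = 170, c = 60, col = 'deepskyblue'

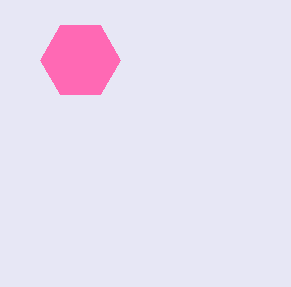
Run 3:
a = 80; b = 60; c = 40; col = 'hotpink'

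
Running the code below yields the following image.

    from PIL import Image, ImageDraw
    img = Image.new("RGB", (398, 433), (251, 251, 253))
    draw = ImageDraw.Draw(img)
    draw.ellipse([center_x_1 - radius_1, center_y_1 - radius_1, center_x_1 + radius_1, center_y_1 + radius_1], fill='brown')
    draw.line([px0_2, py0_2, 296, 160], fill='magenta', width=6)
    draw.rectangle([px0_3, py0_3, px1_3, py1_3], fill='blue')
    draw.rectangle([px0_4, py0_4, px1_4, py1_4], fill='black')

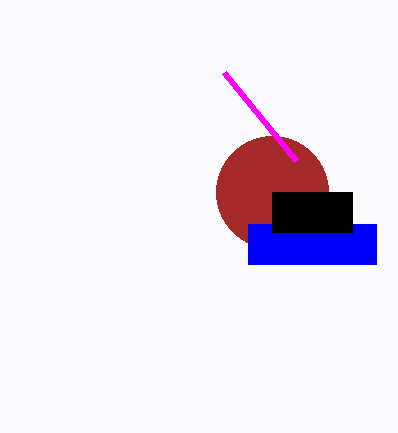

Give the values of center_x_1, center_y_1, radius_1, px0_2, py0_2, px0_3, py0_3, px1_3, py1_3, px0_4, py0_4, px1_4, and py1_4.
center_x_1 = 272
center_y_1 = 192
radius_1 = 56
px0_2 = 224
py0_2 = 72
px0_3 = 248
py0_3 = 224
px1_3 = 376
py1_3 = 264
px0_4 = 272
py0_4 = 192
px1_4 = 352
py1_4 = 232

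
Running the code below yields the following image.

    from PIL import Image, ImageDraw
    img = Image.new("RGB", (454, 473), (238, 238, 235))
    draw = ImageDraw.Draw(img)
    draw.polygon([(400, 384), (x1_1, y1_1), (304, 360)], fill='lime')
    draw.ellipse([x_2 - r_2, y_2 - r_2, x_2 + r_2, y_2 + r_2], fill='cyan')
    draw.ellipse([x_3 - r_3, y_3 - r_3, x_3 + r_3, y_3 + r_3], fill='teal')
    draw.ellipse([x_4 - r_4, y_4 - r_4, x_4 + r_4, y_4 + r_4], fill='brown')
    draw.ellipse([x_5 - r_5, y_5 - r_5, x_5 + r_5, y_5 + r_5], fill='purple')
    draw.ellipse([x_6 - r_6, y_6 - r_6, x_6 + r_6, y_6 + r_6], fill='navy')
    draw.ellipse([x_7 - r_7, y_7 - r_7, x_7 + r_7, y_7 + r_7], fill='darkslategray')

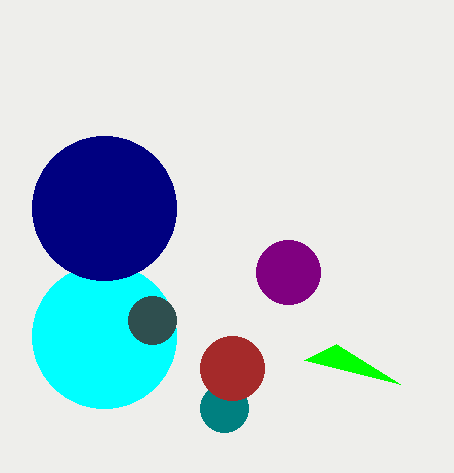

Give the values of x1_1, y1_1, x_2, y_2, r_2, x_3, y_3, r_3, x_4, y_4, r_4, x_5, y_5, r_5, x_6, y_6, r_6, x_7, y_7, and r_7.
x1_1 = 336; y1_1 = 344; x_2 = 104; y_2 = 336; r_2 = 72; x_3 = 224; y_3 = 408; r_3 = 24; x_4 = 232; y_4 = 368; r_4 = 32; x_5 = 288; y_5 = 272; r_5 = 32; x_6 = 104; y_6 = 208; r_6 = 72; x_7 = 152; y_7 = 320; r_7 = 24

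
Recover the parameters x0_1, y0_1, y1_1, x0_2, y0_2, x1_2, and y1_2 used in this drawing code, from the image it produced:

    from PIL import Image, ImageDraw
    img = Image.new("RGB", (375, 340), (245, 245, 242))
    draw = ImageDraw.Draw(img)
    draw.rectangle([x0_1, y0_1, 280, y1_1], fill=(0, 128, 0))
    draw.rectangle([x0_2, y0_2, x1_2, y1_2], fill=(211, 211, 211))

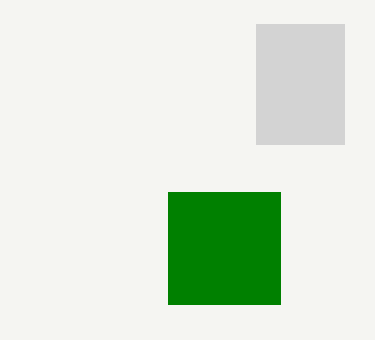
x0_1 = 168, y0_1 = 192, y1_1 = 304, x0_2 = 256, y0_2 = 24, x1_2 = 344, y1_2 = 144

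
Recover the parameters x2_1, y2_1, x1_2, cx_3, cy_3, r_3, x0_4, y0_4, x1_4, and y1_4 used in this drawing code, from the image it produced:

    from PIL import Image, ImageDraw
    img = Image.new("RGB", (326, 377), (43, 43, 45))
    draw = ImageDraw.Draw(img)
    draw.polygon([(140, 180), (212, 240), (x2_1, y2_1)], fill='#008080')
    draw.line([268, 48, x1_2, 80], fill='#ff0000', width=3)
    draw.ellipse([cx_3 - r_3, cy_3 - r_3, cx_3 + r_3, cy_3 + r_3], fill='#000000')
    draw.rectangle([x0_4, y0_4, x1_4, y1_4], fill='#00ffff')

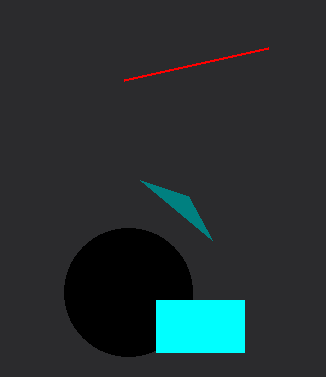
x2_1 = 188; y2_1 = 196; x1_2 = 124; cx_3 = 128; cy_3 = 292; r_3 = 64; x0_4 = 156; y0_4 = 300; x1_4 = 244; y1_4 = 352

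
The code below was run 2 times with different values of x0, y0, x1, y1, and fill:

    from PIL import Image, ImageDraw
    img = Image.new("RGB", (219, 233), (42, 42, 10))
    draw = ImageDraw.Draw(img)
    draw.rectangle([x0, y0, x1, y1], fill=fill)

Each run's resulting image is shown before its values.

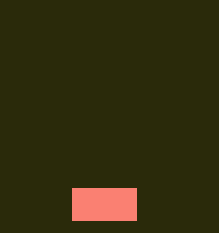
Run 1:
x0 = 72
y0 = 188
x1 = 136
y1 = 220
fill = 'salmon'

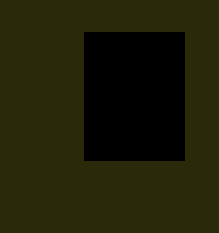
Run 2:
x0 = 84, y0 = 32, x1 = 184, y1 = 160, fill = 'black'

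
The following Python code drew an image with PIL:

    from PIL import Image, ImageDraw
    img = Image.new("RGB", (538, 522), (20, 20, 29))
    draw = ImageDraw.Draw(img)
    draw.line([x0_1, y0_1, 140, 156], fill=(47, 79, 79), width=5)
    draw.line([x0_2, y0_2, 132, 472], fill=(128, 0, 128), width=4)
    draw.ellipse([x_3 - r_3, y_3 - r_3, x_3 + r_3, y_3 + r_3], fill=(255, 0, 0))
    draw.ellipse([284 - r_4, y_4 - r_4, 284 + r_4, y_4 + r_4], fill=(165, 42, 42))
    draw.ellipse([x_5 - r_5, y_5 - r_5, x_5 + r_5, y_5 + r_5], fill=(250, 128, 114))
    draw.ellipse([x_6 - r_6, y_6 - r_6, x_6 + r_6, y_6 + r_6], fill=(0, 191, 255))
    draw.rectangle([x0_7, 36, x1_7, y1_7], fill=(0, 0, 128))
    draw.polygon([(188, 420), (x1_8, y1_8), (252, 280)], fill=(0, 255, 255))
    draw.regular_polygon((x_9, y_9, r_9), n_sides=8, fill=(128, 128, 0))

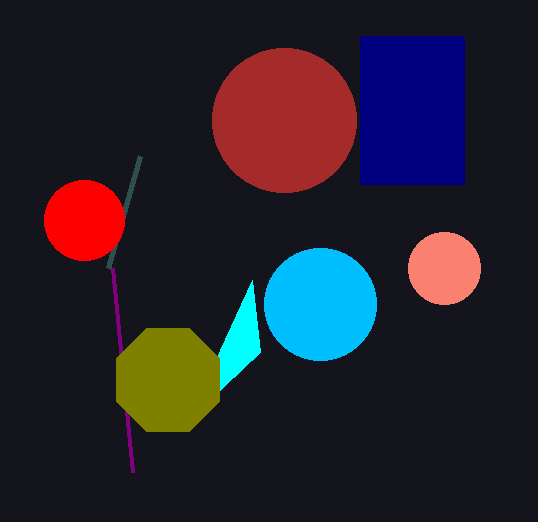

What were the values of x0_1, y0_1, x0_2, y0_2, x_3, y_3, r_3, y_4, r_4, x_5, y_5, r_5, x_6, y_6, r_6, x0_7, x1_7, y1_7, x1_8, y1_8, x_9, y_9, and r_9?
x0_1 = 108, y0_1 = 268, x0_2 = 112, y0_2 = 268, x_3 = 84, y_3 = 220, r_3 = 40, y_4 = 120, r_4 = 72, x_5 = 444, y_5 = 268, r_5 = 36, x_6 = 320, y_6 = 304, r_6 = 56, x0_7 = 360, x1_7 = 464, y1_7 = 184, x1_8 = 260, y1_8 = 352, x_9 = 168, y_9 = 380, r_9 = 56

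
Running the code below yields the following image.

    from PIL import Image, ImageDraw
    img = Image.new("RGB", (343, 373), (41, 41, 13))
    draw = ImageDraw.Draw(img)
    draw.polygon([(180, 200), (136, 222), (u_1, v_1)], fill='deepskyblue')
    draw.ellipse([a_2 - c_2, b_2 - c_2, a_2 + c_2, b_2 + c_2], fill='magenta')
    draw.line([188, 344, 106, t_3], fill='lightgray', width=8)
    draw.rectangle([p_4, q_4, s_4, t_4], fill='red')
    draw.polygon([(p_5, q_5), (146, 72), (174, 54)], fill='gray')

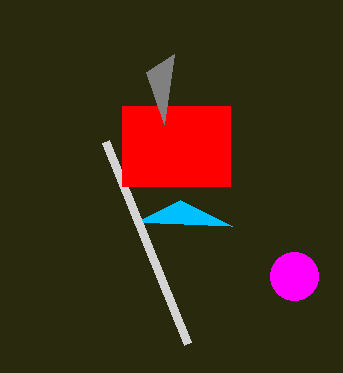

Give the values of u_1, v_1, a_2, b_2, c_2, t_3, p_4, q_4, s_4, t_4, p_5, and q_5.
u_1 = 232
v_1 = 226
a_2 = 294
b_2 = 276
c_2 = 24
t_3 = 142
p_4 = 122
q_4 = 106
s_4 = 230
t_4 = 186
p_5 = 164
q_5 = 124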